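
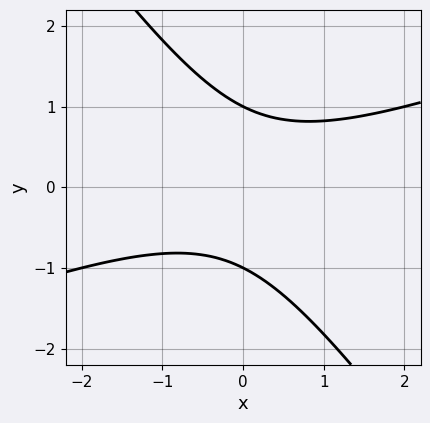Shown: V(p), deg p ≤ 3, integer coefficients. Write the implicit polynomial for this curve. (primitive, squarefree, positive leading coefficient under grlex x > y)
x^2 - 2*x*y - 2*y^2 + 2

1. Degree: the shape is more complex than any degree-1 curve, so deg p = 2.
2. From the axis intercepts and sections: it misses every integer gridline on the x-axis; the y-axis gridline crossings are at y ∈ {-1, 1}.
3. These observations pin down the coefficients.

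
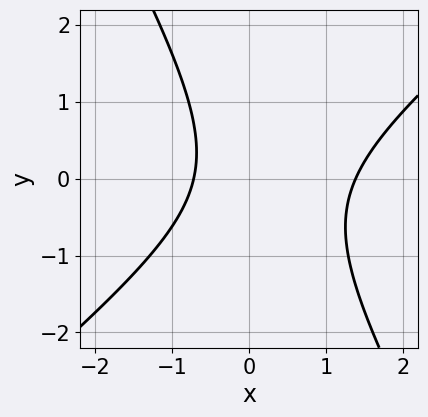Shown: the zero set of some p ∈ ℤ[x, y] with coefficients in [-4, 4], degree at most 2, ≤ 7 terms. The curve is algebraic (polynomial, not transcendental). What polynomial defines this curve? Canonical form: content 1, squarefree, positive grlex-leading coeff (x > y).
3*x^2 - 2*x*y - 2*y^2 - 2*x - 3

(a) deg p = 2. A generic line meets the curve in up to 2 points.
(b) From the visible intercepts: it misses every integer gridline on the y-axis.
(c) Matching integer coefficients to the picture gives p.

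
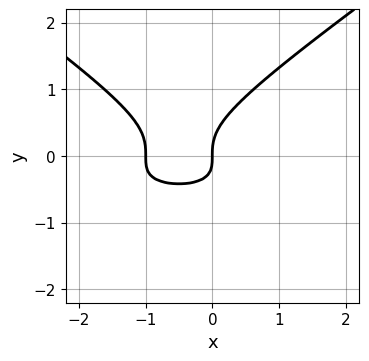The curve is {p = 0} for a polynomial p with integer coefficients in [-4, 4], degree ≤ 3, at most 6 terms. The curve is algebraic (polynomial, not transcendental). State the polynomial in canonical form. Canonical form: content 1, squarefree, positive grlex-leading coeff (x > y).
The degree is 3 — no degree-2 curve has this shape.
Checking where it meets the axes: it crosses the y-axis at the gridline y = 0; among the integer gridlines, it crosses the x-axis at x ∈ {-1, 0}.
The integer polynomial consistent with all of this is the stated p.

x^2*y - 2*y^3 + x^2 + x*y + x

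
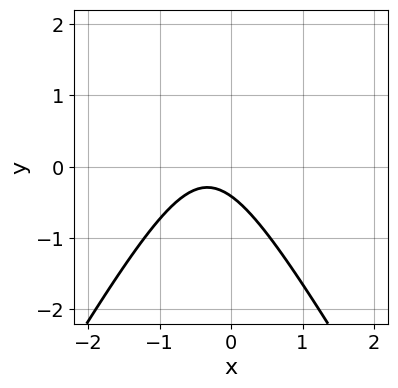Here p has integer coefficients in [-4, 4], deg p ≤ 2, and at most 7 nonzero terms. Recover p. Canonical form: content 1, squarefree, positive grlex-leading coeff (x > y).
3*x^2 - y^2 + 2*x + 2*y + 1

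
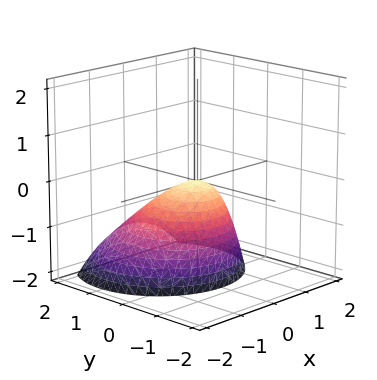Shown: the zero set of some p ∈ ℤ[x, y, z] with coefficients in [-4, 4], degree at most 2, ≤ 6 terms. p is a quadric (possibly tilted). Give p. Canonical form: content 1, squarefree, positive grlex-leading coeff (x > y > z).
1. Degree: no degree-1 surface has this shape, so deg p = 2.
2. Observable constraints: one y-axis crossing is at y = 0; one z-axis crossing is at z = 0; it crosses the x-axis at the gridline x = 0.
3. Fitting integer coefficients to these (and the overall shape) gives p.

x^2 + y^2 + y*z + z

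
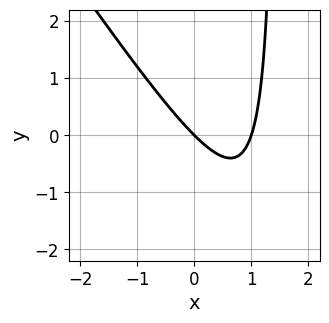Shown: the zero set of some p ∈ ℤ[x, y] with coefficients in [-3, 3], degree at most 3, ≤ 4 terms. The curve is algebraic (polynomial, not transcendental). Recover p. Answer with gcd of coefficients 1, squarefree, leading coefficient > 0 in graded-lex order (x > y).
First, degree: no degree-1 curve has this shape, so deg p = 2.
Then, reading off the gridlines: one y-axis crossing is at y = 0; the x-axis gridline crossings are at x ∈ {0, 1}.
Finally, assembling these constraints gives the stated polynomial.

3*x^2 + 2*x*y - 3*x - 3*y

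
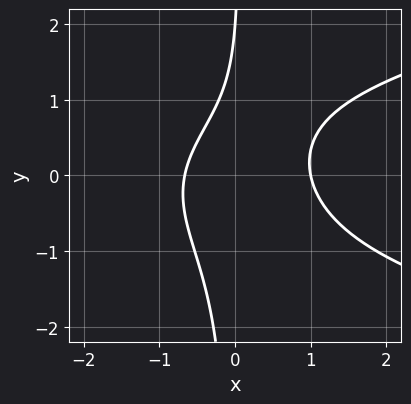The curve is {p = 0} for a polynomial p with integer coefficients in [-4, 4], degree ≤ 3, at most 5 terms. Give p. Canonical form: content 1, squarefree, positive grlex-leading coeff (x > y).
3*x*y^2 - 3*x^2 + x - y + 2

First, degree: no degree-2 curve has this shape, so deg p = 3.
Next, reading off the gridlines: it meets the y-axis at y = 2 (among the integer gridlines); one x-axis crossing is at x = 1.
Finally, putting this together gives p.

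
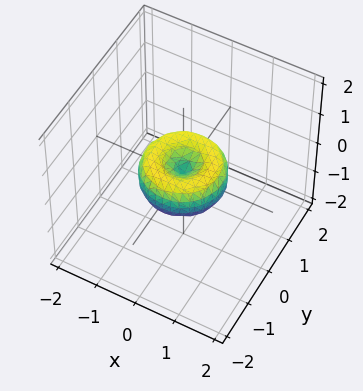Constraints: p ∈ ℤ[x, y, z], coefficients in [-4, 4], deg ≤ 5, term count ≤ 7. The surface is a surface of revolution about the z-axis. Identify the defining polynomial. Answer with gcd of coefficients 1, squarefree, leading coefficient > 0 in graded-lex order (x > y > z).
First, degree: a generic line meets the surface in up to 4 points, so deg p = 4.
Then, symmetry: every cross-section ⟂ z is a circle, so x, y appear only via x² + y².
Next, checking where it meets the axes: a circular section at z = 0 has radius exactly 1; the x-axis gridline crossings are at x ∈ {-1, 0, 1}; among the integer gridlines, it crosses the y-axis at y ∈ {-1, 0, 1}; it crosses the z-axis at the gridline z = 0.
Finally, assembling these constraints gives the stated polynomial.

x^4 + 2*x^2*y^2 + y^4 - x^2 - y^2 + z^2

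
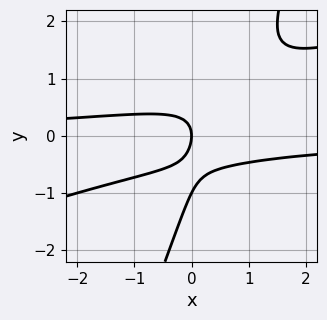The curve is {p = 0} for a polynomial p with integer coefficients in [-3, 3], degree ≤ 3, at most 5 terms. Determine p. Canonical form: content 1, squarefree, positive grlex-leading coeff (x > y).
x^2*y - 3*x*y^2 + y^3 + y^2 + x

(a) The degree is 3 — no degree-2 curve has this shape.
(b) From the axis intercepts and sections: it crosses the x-axis at the gridline x = 0; among the integer gridlines, it crosses the y-axis at y ∈ {-1, 0}.
(c) Fitting integer coefficients to these (and the overall shape) gives p.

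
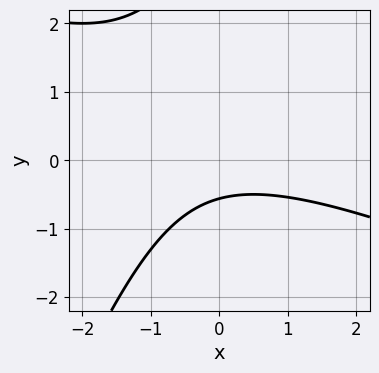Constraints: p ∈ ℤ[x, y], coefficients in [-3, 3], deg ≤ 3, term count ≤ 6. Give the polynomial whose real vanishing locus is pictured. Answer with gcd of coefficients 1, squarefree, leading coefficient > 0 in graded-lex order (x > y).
x^2 + 2*x*y - y^2 + 3*y + 2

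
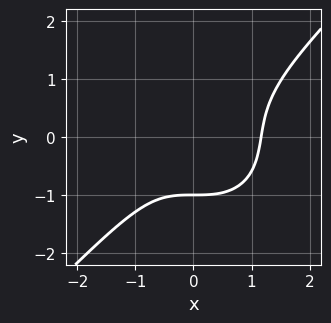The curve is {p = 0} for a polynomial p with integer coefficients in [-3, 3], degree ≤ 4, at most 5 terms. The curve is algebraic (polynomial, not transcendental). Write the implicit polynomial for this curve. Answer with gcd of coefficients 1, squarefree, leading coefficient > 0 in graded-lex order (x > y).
First, degree: a generic line meets the curve in up to 3 points, so deg p = 3.
Next, checking where it meets the axes: it meets the y-axis at y = -1 (among the integer gridlines).
Finally, these observations pin down the coefficients.

2*x^3 - 2*y^3 - x*y - x - 2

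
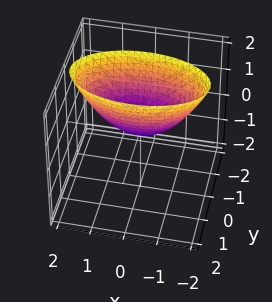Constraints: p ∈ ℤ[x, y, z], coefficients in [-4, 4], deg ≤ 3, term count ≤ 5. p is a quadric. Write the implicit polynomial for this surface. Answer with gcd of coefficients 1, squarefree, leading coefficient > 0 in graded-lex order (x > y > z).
(a) Degree: a paraboloid; a quadric, so deg p = 2.
(b) Symmetries: mirror symmetry y ↦ −y ⇒ only even powers of y; the x ↦ −x reflection is a symmetry, so x appears only in even powers.
(c) Reading off the gridlines: one z-axis crossing is at z = 0; it crosses the x-axis at the gridline x = 0; it crosses the y-axis at the gridline y = 0.
(d) The integer polynomial consistent with all of this is the stated p.

x^2 + 3*y^2 - 2*z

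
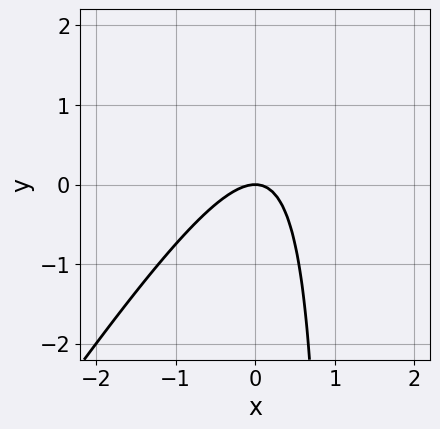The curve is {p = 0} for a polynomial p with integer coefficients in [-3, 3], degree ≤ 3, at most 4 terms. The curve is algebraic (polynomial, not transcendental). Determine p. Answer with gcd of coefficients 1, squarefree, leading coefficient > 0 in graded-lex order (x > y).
3*x^2 - 2*x*y + 2*y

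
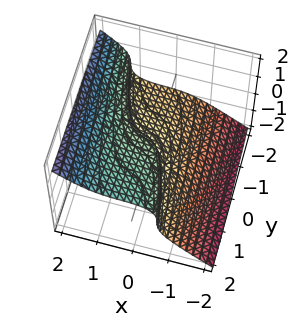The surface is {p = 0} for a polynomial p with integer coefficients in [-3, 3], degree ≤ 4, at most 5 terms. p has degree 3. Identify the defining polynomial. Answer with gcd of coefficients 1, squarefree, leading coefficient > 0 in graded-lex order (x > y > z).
2*x^3 - 3*z^3 - 2*x^2 + x + y

(a) Degree: the shape is more complex than any degree-2 surface, so deg p = 3.
(b) Reading off the gridlines: it meets the y-axis at y = 0 (among the integer gridlines); one z-axis crossing is at z = 0; it meets the x-axis at x = 0 (among the integer gridlines).
(c) These observations pin down the coefficients.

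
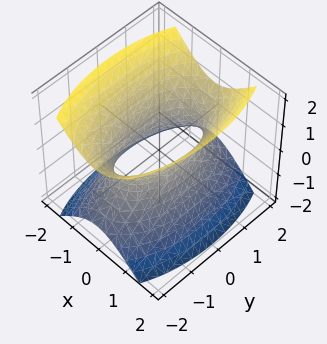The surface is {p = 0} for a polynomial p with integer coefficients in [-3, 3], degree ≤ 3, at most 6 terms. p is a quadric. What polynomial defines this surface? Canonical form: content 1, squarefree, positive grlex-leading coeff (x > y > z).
3*x^2 + y^2 - 2*z^2 - 2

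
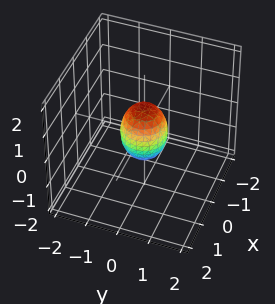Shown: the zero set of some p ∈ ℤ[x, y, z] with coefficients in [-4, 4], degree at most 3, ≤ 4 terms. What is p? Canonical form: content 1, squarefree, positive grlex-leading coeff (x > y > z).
2*x^2 + 2*y^2 + z^2 - 1

(a) deg p = 2. Bounded and convex; a quadric.
(b) By symmetry, every cross-section ⟂ z is a circle, so x, y appear only via x² + y²; the z ↦ −z reflection is a symmetry, so z appears only in even powers.
(c) Checking where it meets the axes: among the integer gridlines, it crosses the z-axis at z ∈ {-1, 1}; a circular section at z = 0 has radius between 0 and 1.
(d) The integer polynomial consistent with all of this is the stated p.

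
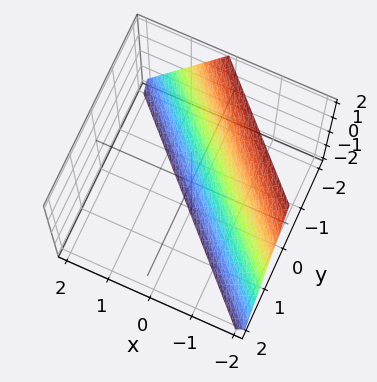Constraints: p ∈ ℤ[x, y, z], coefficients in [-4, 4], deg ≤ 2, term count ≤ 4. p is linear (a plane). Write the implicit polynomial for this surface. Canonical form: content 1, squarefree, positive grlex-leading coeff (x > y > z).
1. Degree: the surface is flat (a plane), so deg p = 1.
2. From the axis intercepts and sections: it crosses the z-axis at the gridline z = -2; it crosses the y-axis at the gridline y = -1; it meets the x-axis at x = -1 (among the integer gridlines).
3. Matching integer coefficients to the picture gives p.

2*x + 2*y + z + 2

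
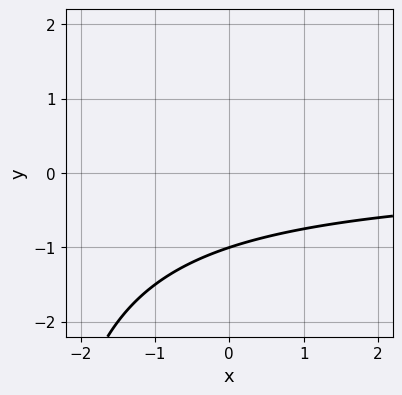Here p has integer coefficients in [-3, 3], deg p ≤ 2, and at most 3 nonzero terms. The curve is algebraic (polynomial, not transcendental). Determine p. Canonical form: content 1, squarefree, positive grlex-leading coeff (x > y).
First, deg p = 2. A generic line meets the curve in up to 2 points.
Then, from the axis intercepts and sections: no x-intercept at any integer in the box; one y-axis crossing is at y = -1.
Finally, assembling these constraints gives the stated polynomial.

x*y + 3*y + 3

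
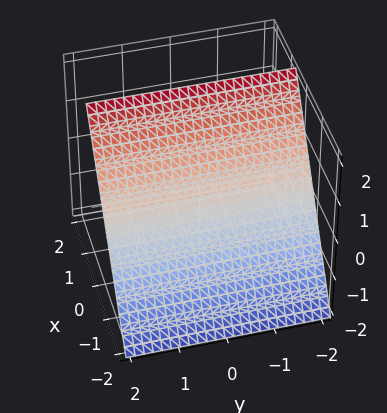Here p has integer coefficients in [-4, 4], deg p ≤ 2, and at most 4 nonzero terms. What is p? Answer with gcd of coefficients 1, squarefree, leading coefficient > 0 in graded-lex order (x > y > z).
3*x - 2*z + 2

First, degree: the surface is flat (a plane), so deg p = 1.
Then, checking where it meets the axes: it misses every integer gridline on the y-axis; it meets the z-axis at z = 1 (among the integer gridlines).
Finally, putting this together gives p.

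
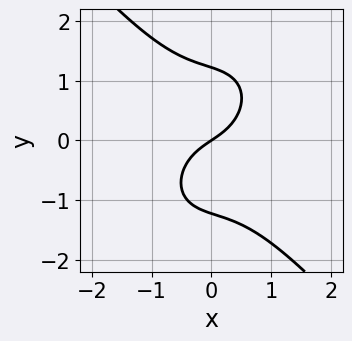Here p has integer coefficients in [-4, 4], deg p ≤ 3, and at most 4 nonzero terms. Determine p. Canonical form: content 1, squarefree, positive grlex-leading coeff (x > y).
(a) The degree is 3 — no degree-2 curve has this shape.
(b) From the visible intercepts: it crosses the y-axis at the gridline y = 0; it meets the x-axis at x = 0 (among the integer gridlines).
(c) The integer polynomial consistent with all of this is the stated p.

3*x^3 + 2*y^3 + 2*x - 3*y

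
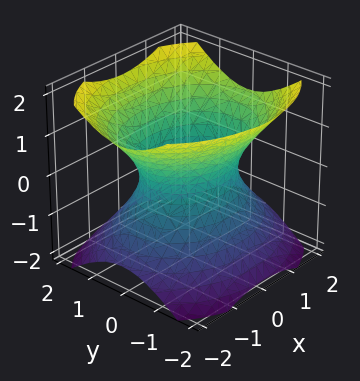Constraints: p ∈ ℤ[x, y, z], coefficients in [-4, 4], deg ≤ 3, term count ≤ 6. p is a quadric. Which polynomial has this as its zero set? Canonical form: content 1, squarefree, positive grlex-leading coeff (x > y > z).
(a) deg p = 2. An hourglass — one-sheet hyperboloid; a quadric.
(b) Symmetries: mirror symmetry x ↦ −x ⇒ only even powers of x; it's symmetric under z → −z, forcing even powers of z; it's symmetric under y → −y, forcing even powers of y.
(c) From the axis intercepts and sections: it misses every integer gridline on the z-axis; the y-axis gridline crossings are at y ∈ {-1, 1}.
(d) Together with the visible shape, these determine p as stated.

2*x^2 + 3*y^2 - 3*z^2 - 3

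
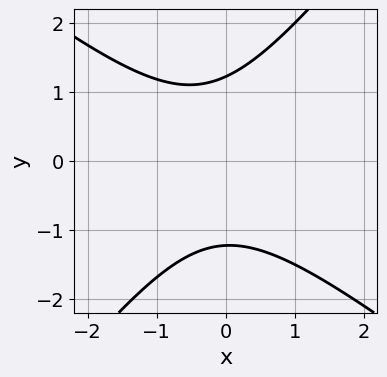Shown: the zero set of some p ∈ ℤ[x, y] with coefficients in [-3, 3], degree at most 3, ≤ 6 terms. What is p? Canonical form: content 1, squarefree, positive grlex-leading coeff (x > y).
deg p = 2.
Against the integer gridlines: the curve avoids every integer x-axis point in the box.
These observations pin down the coefficients.

2*x^2 + x*y - 2*y^2 + x + 3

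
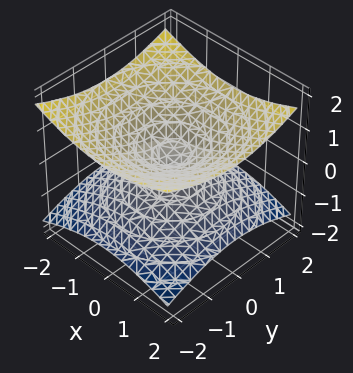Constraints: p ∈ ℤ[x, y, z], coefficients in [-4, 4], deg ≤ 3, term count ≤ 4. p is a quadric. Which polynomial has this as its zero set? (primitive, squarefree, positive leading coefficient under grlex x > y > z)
x^2 + y^2 - 3*z^2

First, deg p = 2.
Then, symmetries: mirror symmetry z ↦ −z ⇒ only even powers of z; rotational symmetry about the z-axis ⇒ p depends on x, y only through x² + y².
Next, observable constraints: one z-axis crossing is at z = 0; it crosses the y-axis at the gridline y = 0; it crosses the x-axis at the gridline x = 0.
Finally, fitting integer coefficients to these (and the overall shape) gives p.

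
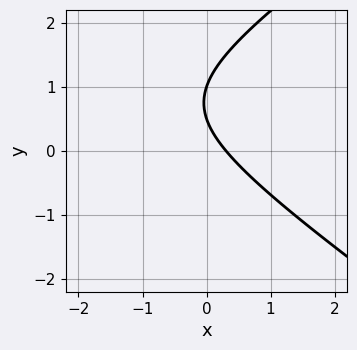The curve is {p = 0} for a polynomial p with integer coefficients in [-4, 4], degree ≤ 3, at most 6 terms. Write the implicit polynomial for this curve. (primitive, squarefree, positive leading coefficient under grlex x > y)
x^2 - 2*y^2 + 3*x + 3*y - 1

First, degree: the shape is more complex than any degree-1 curve, so deg p = 2.
Next, against the integer gridlines: it crosses the y-axis at the gridline y = 1.
Finally, these observations pin down the coefficients.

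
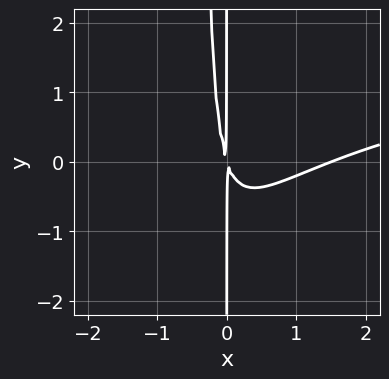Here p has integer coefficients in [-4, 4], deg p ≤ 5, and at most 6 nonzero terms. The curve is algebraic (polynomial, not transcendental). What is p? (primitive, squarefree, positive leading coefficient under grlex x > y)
x^3*y - 2*x^3 + 3*x^2*y + 3*x^2 + x*y

(a) Degree: no degree-3 curve has this shape, so deg p = 4.
(b) From the axis intercepts and sections: every point of the y-axis in the box is on the curve.
(c) Matching integer coefficients to the picture gives p.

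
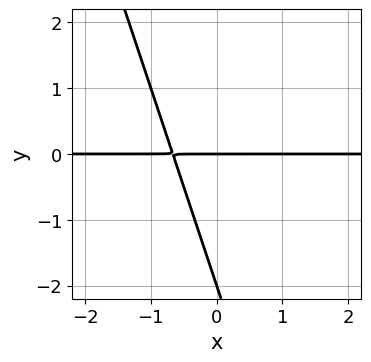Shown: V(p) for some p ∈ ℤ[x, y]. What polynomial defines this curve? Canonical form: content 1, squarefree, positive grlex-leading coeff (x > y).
3*x*y + y^2 + 2*y

First, deg p = 2. A generic line meets the curve in up to 2 points.
Then, checking where it meets the axes: the visible x-axis segment lies entirely on the curve; the y-axis gridline crossings are at y ∈ {-2, 0}.
Finally, solving for integer coefficients yields p as stated.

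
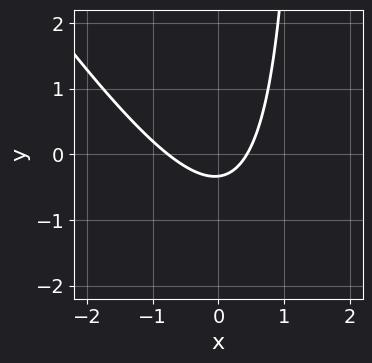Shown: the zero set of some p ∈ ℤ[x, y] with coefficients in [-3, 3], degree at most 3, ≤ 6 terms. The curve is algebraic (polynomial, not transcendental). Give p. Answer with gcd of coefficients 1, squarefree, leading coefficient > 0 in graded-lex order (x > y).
Degree: a generic line meets the curve in up to 2 points, so deg p = 2.
Solving for integer coefficients yields p as stated.

3*x^2 + 2*x*y + x - 3*y - 1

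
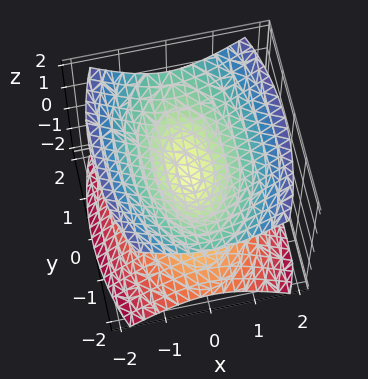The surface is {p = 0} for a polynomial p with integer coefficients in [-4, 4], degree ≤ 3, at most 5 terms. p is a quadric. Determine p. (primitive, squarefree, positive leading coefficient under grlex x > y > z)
3*x^2 + y^2 - 3*z^2

1. I count 2 distinct pieces. They look like related sheets of one shape, so recover p as a whole.
2. deg p = 2. A double cone through the origin; a quadric.
3. Symmetries: it's symmetric under z → −z, forcing even powers of z; the y ↦ −y reflection is a symmetry, so y appears only in even powers; the x ↦ −x reflection is a symmetry, so x appears only in even powers.
4. From the axis intercepts and sections: it crosses the z-axis at the gridline z = 0; it meets the y-axis at y = 0 (among the integer gridlines); it crosses the x-axis at the gridline x = 0.
5. These observations pin down the coefficients.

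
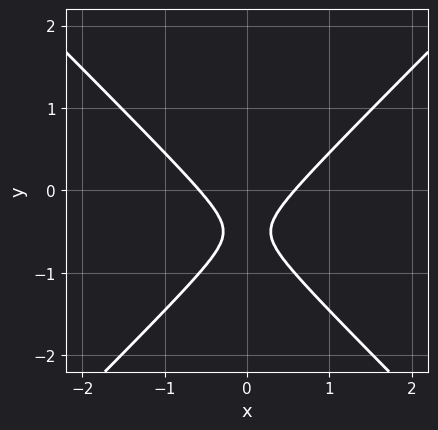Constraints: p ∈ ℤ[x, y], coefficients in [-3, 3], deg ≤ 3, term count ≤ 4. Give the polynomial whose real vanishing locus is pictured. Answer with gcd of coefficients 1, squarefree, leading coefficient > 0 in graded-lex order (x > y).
3*x^2 - 3*y^2 - 3*y - 1

(a) The degree is 2 — the shape is more complex than any degree-1 curve.
(b) Symmetries: mirror symmetry x ↦ −x ⇒ only even powers of x.
(c) Against the integer gridlines: the curve avoids every integer y-axis point in the box.
(d) These observations pin down the coefficients.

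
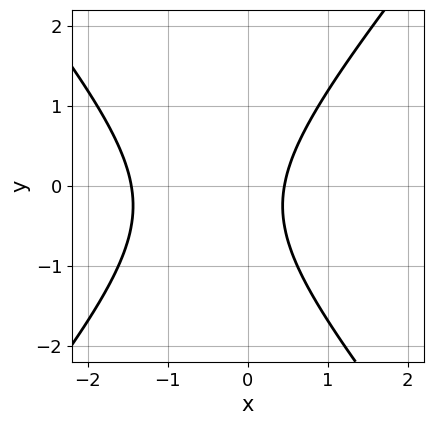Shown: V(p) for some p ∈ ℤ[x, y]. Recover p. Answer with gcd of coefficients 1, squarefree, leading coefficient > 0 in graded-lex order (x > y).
First, degree: a generic line meets the curve in up to 2 points, so deg p = 2.
Next, from the visible intercepts: it misses every integer gridline on the y-axis.
Finally, matching integer coefficients to the picture gives p.

3*x^2 - 2*y^2 + 3*x - y - 2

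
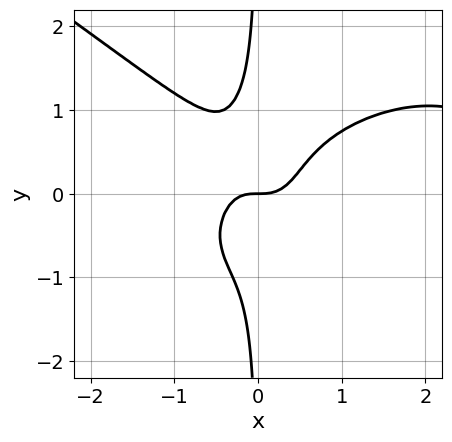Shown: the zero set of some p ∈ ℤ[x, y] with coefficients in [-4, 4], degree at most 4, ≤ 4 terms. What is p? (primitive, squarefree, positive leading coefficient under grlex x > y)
x^4 + 3*x*y^3 - 3*x^3 + y

1. The degree is 4 — a generic line meets the curve in up to 4 points.
2. From the visible intercepts: it meets the y-axis at y = 0 (among the integer gridlines); it crosses the x-axis at the gridline x = 0.
3. These observations pin down the coefficients.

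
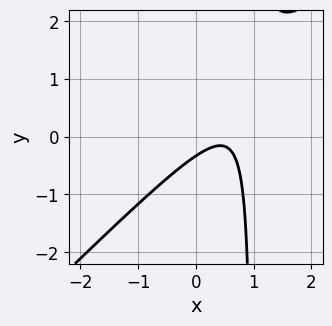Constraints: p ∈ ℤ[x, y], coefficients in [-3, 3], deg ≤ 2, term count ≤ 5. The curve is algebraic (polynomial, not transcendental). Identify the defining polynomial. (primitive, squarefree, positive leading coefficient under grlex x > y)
1. deg p = 2. A generic line meets the curve in up to 2 points.
2. Reading off the gridlines: no x-intercept at any integer in the box.
3. Solving for integer coefficients yields p as stated.

3*x^2 - 3*x*y - 3*x + 3*y + 1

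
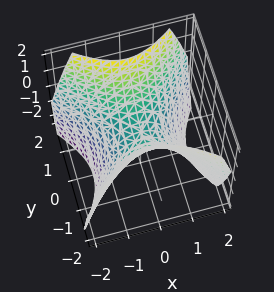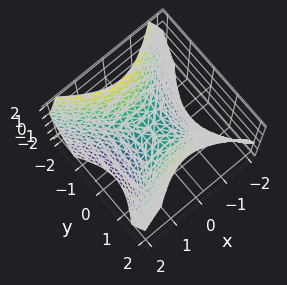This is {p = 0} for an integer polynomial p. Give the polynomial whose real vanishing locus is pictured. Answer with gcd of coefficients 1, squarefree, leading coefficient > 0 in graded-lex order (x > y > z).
First, degree: a saddle surface; a quadric, so deg p = 2.
Next, symmetries: it's symmetric under y → −y, forcing even powers of y; the x ↦ −x reflection is a symmetry, so x appears only in even powers.
Next, reading off the gridlines: one x-axis crossing is at x = 0; it crosses the z-axis at the gridline z = 0; it crosses the y-axis at the gridline y = 0.
Finally, fitting integer coefficients to these (and the overall shape) gives p.

x^2 - y^2 + z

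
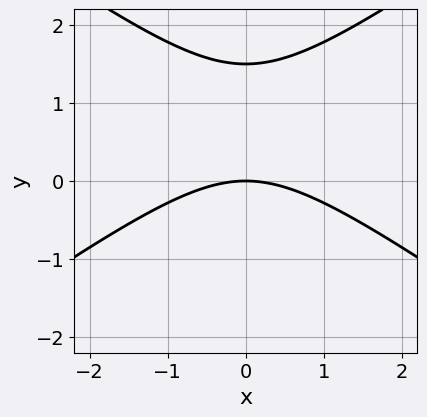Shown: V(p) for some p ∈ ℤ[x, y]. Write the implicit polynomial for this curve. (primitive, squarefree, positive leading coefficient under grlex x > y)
(a) The degree is 2 — a generic line meets the curve in up to 2 points.
(b) Symmetries: the x ↦ −x reflection is a symmetry, so x appears only in even powers.
(c) Reading off the gridlines: it meets the y-axis at y = 0 (among the integer gridlines); one x-axis crossing is at x = 0.
(d) Matching integer coefficients to the picture gives p.

x^2 - 2*y^2 + 3*y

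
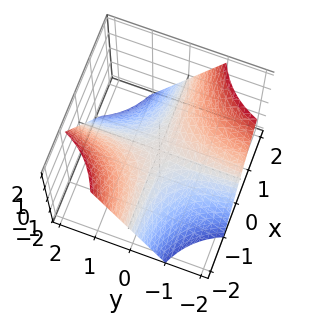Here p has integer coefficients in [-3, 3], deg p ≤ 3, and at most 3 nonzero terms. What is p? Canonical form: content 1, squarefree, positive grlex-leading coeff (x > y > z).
(a) Degree: a hyperbolic paraboloid; a quadric, so deg p = 2.
(b) Against the integer gridlines: it crosses the z-axis at the gridline z = 0; the visible y-axis segment lies entirely on the surface.
(c) Solving for integer coefficients yields p as stated. Check: (-1, 0, 0) on the x-axis lies on the surface, and p(-1, 0, 0) = 0. ✓

x*y + z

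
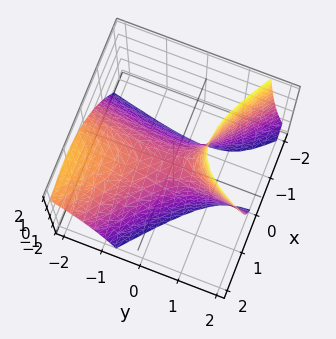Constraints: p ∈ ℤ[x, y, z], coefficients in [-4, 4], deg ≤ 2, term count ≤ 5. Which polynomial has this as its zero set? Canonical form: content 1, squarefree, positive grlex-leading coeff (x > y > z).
First, the degree is 2 — no degree-1 surface has this shape.
Next, from the visible intercepts: it meets the x-axis at x = 0 (among the integer gridlines); it crosses the z-axis at the gridline z = 0.
Finally, fitting integer coefficients to these (and the overall shape) gives p.

3*x^2 + 3*x*y - y^2 - 2*y*z + 2*z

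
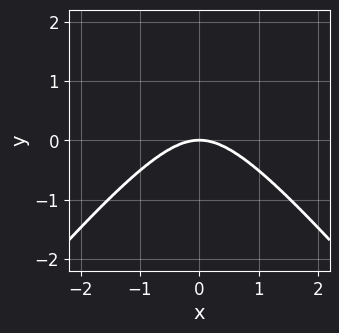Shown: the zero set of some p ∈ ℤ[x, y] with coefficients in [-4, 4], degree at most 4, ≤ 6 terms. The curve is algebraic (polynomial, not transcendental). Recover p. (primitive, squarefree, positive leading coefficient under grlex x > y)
2*x^4 - y^4 + 3*x^2*y + 3*y^3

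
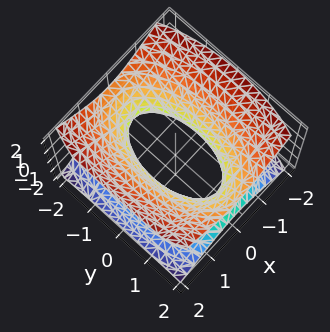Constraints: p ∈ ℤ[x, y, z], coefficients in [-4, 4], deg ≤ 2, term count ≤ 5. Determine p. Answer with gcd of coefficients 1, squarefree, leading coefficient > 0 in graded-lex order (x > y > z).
3*x^2 + y^2 - 3*z^2 - 2

(a) Degree: an hourglass — one-sheet hyperboloid; a quadric, so deg p = 2.
(b) Symmetries: the y ↦ −y reflection is a symmetry, so y appears only in even powers; mirror symmetry z ↦ −z ⇒ only even powers of z; mirror symmetry x ↦ −x ⇒ only even powers of x.
(c) Checking where it meets the axes: it misses every integer gridline on the z-axis.
(d) The integer polynomial consistent with all of this is the stated p.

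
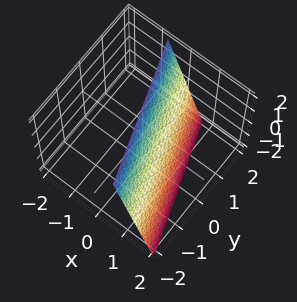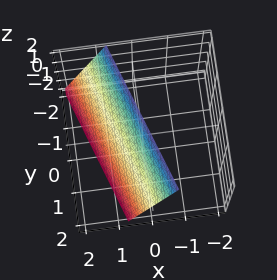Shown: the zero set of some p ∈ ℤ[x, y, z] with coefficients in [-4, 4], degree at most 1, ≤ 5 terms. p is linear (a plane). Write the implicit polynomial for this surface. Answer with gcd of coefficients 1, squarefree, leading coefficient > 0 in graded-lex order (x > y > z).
deg p = 1. The surface is flat (a plane).
From the visible intercepts: one z-axis crossing is at z = 2; it meets the y-axis at y = 2 (among the integer gridlines).
These observations pin down the coefficients.

3*x + y + z - 2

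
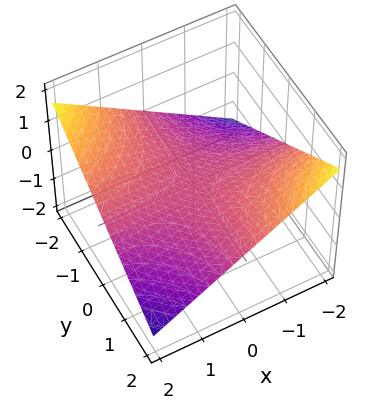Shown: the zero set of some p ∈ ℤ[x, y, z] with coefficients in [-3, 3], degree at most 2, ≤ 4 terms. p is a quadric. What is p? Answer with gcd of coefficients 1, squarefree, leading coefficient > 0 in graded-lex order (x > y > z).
x*y + 3*z

1. The degree is 2 — a hyperbolic paraboloid; a quadric.
2. Against the integer gridlines: the visible y-axis segment lies entirely on the surface; one z-axis crossing is at z = 0.
3. Putting this together gives p. Check: (2, 0, 0) on the x-axis lies on the surface, and p(2, 0, 0) = 0. ✓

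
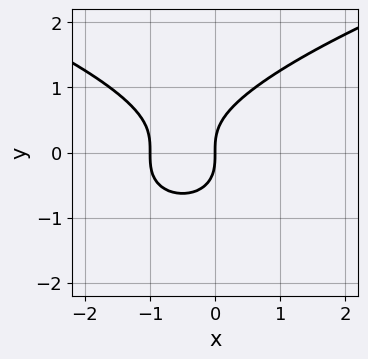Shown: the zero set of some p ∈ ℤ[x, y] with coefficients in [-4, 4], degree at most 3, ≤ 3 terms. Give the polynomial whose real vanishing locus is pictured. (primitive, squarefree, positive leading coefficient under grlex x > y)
Degree: the shape is more complex than any degree-2 curve, so deg p = 3.
Reading off the gridlines: it meets the y-axis at y = 0 (among the integer gridlines); among the integer gridlines, it crosses the x-axis at x ∈ {-1, 0}.
These observations pin down the coefficients.

y^3 - x^2 - x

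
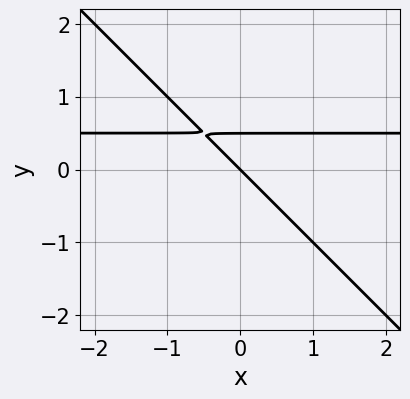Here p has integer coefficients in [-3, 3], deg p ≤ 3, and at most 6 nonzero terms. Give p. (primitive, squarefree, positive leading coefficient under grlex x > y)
1. Degree: the shape is more complex than any degree-1 curve, so deg p = 2.
2. Checking where it meets the axes: it crosses the x-axis at the gridline x = 0; it crosses the y-axis at the gridline y = 0.
3. Fitting integer coefficients to these (and the overall shape) gives p.

2*x*y + 2*y^2 - x - y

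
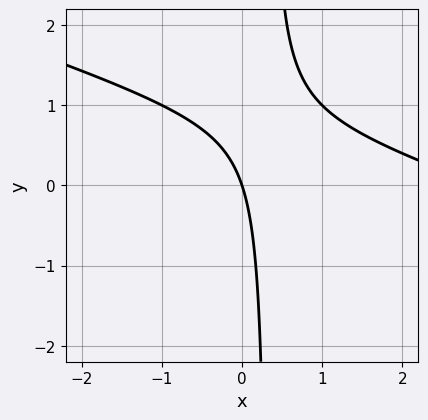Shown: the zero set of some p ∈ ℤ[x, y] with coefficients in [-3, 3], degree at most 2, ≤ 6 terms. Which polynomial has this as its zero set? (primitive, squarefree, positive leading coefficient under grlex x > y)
First, deg p = 2.
Next, from the axis intercepts and sections: it crosses the x-axis at the gridline x = 0; one y-axis crossing is at y = 0.
Finally, assembling these constraints gives the stated polynomial.

x^2 + 3*x*y - 3*x - y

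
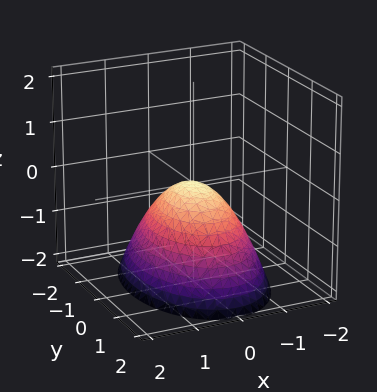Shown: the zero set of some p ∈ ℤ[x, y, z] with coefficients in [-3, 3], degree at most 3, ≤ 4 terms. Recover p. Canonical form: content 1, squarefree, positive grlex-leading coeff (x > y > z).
2*x^2 + y^2 + 2*z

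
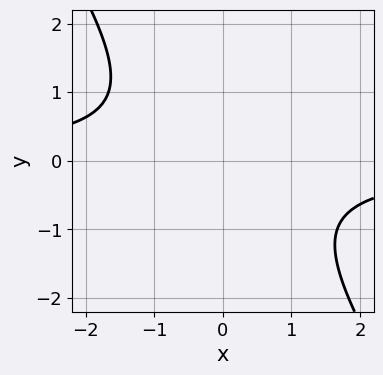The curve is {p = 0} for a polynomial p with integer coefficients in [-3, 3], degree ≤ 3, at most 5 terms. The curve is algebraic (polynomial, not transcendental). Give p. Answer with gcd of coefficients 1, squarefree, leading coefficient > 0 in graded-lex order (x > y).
3*x*y + 2*y^2 + 3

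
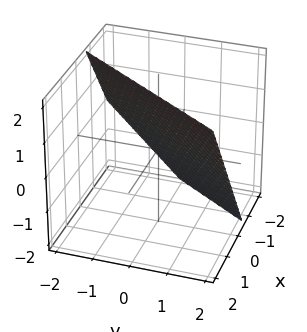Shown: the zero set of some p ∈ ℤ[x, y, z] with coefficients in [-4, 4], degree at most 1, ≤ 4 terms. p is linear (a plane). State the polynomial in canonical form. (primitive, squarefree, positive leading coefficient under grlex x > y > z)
3*x - 2*y - 2*z + 2

The degree is 1 — the surface is flat (a plane).
Checking where it meets the axes: it crosses the y-axis at the gridline y = 1; it meets the z-axis at z = 1 (among the integer gridlines).
The integer polynomial consistent with all of this is the stated p.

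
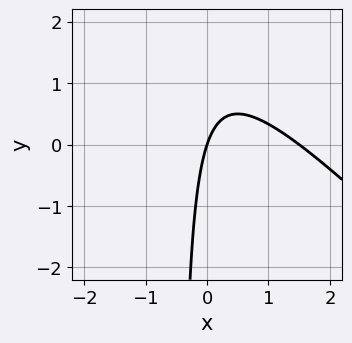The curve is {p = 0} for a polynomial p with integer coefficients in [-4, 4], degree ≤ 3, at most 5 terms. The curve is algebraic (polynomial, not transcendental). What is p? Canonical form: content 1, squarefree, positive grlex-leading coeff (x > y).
2*x^2 + 2*x*y - 3*x + y

The degree is 2 — no degree-1 curve has this shape.
Observable constraints: it meets the y-axis at y = 0 (among the integer gridlines); one x-axis crossing is at x = 0.
The integer polynomial consistent with all of this is the stated p.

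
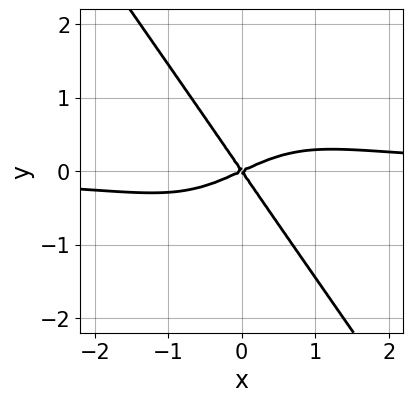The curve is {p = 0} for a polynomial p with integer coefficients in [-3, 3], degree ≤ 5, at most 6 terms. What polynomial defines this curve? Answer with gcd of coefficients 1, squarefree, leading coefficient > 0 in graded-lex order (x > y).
3*x^3*y + y^4 - 2*x^2 + 3*x*y + 3*y^2

First, the degree is 4 — no degree-3 curve has this shape.
Next, reading off the gridlines: one x-axis crossing is at x = 0; one y-axis crossing is at y = 0.
Finally, assembling these constraints gives the stated polynomial.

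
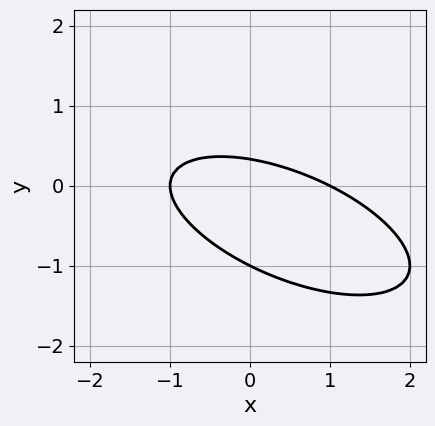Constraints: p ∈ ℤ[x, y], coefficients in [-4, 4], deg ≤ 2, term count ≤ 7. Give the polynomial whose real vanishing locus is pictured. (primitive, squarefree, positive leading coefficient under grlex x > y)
deg p = 2. A generic line meets the curve in up to 2 points.
Checking where it meets the axes: one y-axis crossing is at y = -1; among the integer gridlines, it crosses the x-axis at x ∈ {-1, 1}.
Putting this together gives p.

x^2 + 2*x*y + 3*y^2 + 2*y - 1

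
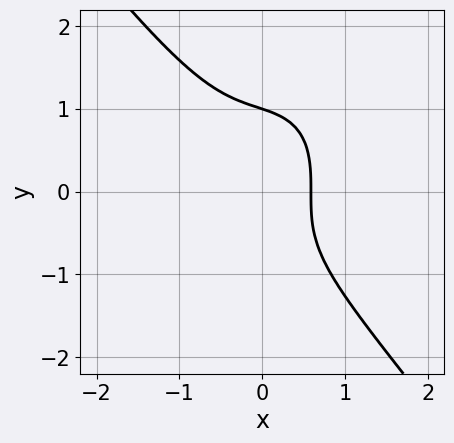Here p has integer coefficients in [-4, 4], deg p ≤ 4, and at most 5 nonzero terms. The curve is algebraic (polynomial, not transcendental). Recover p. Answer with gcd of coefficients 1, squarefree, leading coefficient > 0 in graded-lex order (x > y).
2*x^3 + y^3 + x - 1

1. Degree: no degree-2 curve has this shape, so deg p = 3.
2. Against the integer gridlines: it crosses the y-axis at the gridline y = 1.
3. Putting this together gives p.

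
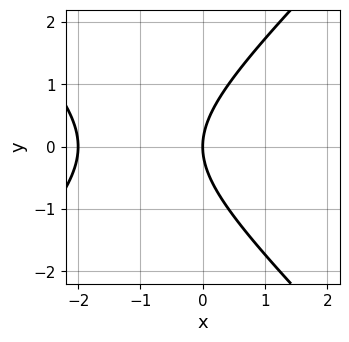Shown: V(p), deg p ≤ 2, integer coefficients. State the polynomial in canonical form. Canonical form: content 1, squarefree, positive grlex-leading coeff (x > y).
x^2 - y^2 + 2*x

1. The degree is 2 — no degree-1 curve has this shape.
2. Symmetries: it's symmetric under y → −y, forcing even powers of y.
3. From the visible intercepts: it crosses the y-axis at the gridline y = 0; the x-axis gridline crossings are at x ∈ {-2, 0}.
4. These observations pin down the coefficients.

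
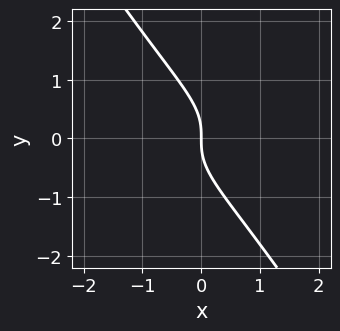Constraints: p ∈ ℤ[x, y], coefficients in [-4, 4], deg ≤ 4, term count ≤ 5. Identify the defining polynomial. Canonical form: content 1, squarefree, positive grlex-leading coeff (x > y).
3*x*y^2 + 2*y^3 + 2*x

1. The degree is 3 — no degree-2 curve has this shape.
2. Against the integer gridlines: it crosses the x-axis at the gridline x = 0; one y-axis crossing is at y = 0.
3. These observations pin down the coefficients.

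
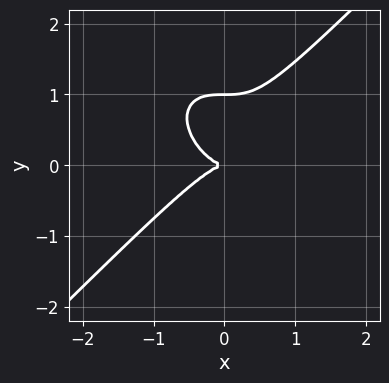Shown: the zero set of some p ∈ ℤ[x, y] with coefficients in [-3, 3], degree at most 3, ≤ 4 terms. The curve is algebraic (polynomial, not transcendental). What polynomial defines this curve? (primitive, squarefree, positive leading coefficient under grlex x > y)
x^3 - y^3 + y^2

(a) Degree: the shape is more complex than any degree-2 curve, so deg p = 3.
(b) Observable constraints: it crosses the x-axis at the gridline x = 0; among the integer gridlines, it crosses the y-axis at y ∈ {0, 1}.
(c) Putting this together gives p.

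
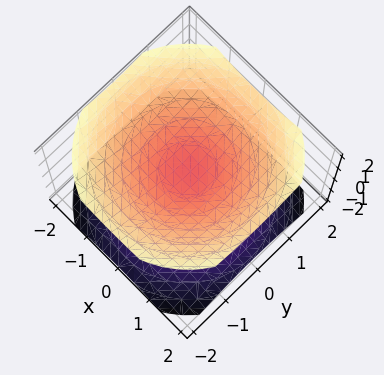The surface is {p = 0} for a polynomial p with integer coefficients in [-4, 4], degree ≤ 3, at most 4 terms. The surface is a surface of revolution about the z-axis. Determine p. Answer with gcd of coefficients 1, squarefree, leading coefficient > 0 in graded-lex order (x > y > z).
2*x^2 + 2*y^2 - 3*z^2 + 1

1. I count 2 distinct pieces. They look like related sheets of one shape, so recover p as a whole.
2. deg p = 2. A generic line meets the surface in up to 2 points.
3. Symmetries: the surface is invariant under rotation about z: p = q(x² + y², z).
4. From the axis intercepts and sections: the surface avoids every integer y-axis point in the box; it misses every integer gridline on the x-axis.
5. Solving for integer coefficients yields p as stated.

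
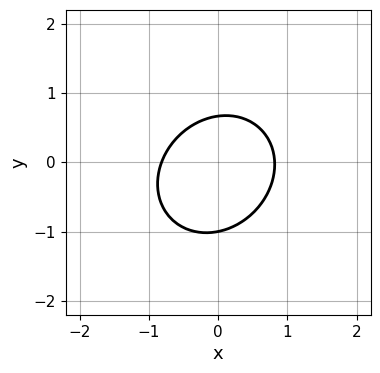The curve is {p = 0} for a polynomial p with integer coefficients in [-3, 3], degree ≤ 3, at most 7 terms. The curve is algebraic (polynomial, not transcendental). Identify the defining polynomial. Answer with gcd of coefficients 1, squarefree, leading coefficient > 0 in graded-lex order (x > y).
(a) The degree is 2 — a generic line meets the curve in up to 2 points.
(b) Reading off the gridlines: one y-axis crossing is at y = -1.
(c) Together with the visible shape, these determine p as stated.

3*x^2 - x*y + 3*y^2 + y - 2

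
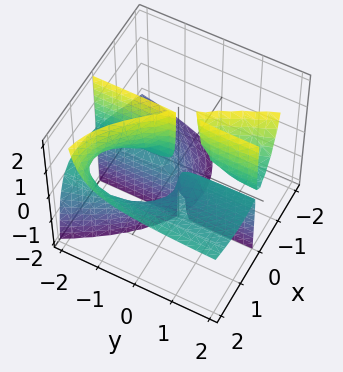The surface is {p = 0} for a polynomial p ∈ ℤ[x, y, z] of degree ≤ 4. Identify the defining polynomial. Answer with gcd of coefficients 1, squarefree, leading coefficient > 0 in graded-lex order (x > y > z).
2*x^3 - 3*x^2*z - 3*x*y*z - 3*x^2

I count 2 distinct pieces. Treating them together as one polynomial.
The degree is 3 — no degree-2 surface has this shape.
Checking where it meets the axes: the visible z-axis segment lies entirely on the surface; the visible y-axis segment lies entirely on the surface.
Matching integer coefficients to the picture gives p.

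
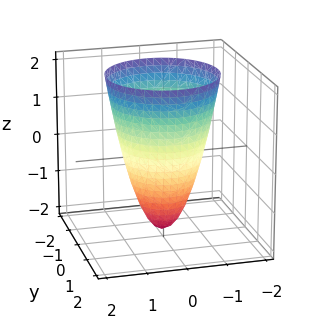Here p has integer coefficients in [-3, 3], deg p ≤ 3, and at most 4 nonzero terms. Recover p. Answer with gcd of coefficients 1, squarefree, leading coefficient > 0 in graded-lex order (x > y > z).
2*x^2 + 2*y^2 - z - 2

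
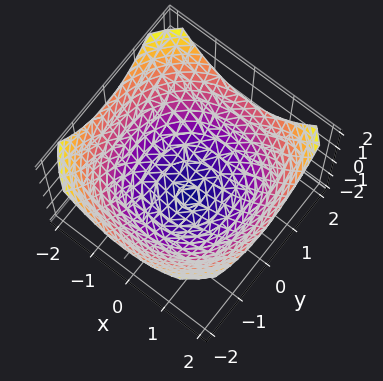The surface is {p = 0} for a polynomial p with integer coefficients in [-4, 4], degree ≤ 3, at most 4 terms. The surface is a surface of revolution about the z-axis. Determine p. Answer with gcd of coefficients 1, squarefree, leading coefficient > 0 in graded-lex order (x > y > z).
x^2 + y^2 - 2*z - 3

First, degree: the shape is more complex than any degree-1 surface, so deg p = 2.
Then, symmetries: rotational symmetry about the z-axis ⇒ p depends on x, y only through x² + y².
Then, from the visible intercepts: a circular section at z = 0 has radius between 1 and 2.
Finally, solving for integer coefficients yields p as stated.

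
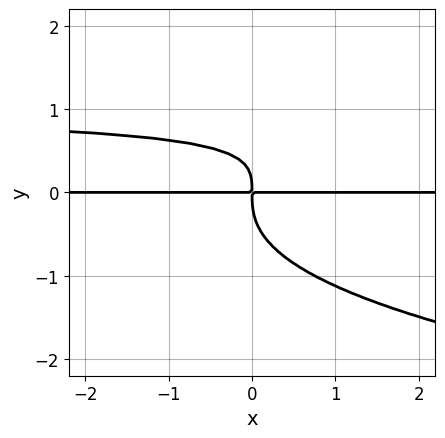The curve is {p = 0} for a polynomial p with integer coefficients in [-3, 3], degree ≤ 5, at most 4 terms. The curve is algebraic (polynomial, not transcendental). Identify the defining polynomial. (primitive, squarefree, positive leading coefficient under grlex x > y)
Degree: no degree-3 curve has this shape, so deg p = 4.
Observable constraints: every point of the x-axis in the box is on the curve.
Solving for integer coefficients yields p as stated.

3*y^4 - 2*x*y^2 + 2*x*y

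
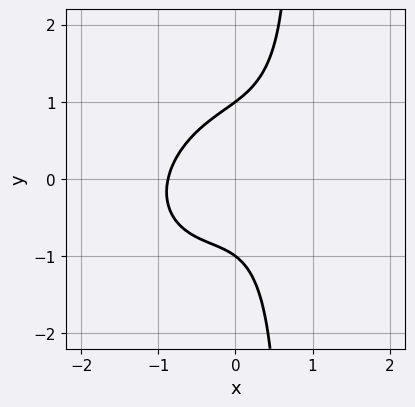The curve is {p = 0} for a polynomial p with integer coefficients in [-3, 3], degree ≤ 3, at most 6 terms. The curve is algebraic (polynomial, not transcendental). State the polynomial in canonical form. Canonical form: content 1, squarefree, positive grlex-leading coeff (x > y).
3*x^3 - 2*x^2*y + 3*x*y^2 - 2*y^2 + 2

First, the degree is 3 — a generic line meets the curve in up to 3 points.
Then, against the integer gridlines: among the integer gridlines, it crosses the y-axis at y ∈ {-1, 1}.
Finally, the integer polynomial consistent with all of this is the stated p.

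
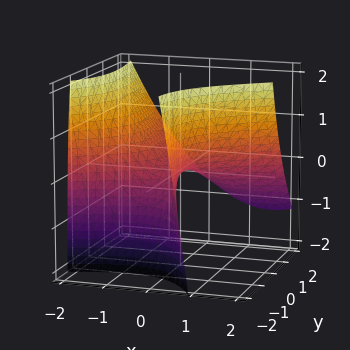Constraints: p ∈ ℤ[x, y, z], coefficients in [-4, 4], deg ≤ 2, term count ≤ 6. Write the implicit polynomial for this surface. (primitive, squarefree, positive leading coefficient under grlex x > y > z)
2*x^2 - 3*x*y - y^2 - 2*y*z - 3*z

First, deg p = 2. The shape is more complex than any degree-1 surface.
Next, from the axis intercepts and sections: it meets the x-axis at x = 0 (among the integer gridlines); it meets the z-axis at z = 0 (among the integer gridlines); it meets the y-axis at y = 0 (among the integer gridlines).
Finally, together with the visible shape, these determine p as stated.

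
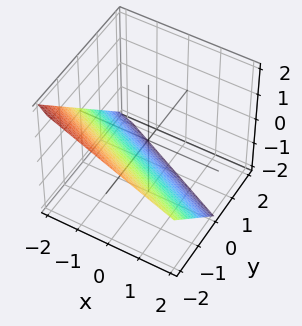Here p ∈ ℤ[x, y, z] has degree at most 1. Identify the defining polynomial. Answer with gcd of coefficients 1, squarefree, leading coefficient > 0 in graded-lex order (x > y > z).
1. deg p = 1.
2. Reading off the gridlines: one x-axis crossing is at x = -2; it meets the y-axis at y = -1 (among the integer gridlines); one z-axis crossing is at z = -1.
3. These observations pin down the coefficients.

x + 2*y + 2*z + 2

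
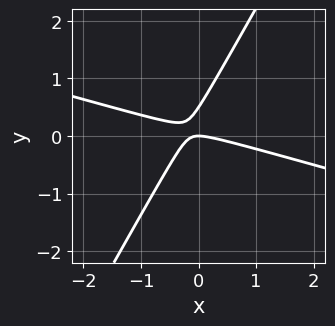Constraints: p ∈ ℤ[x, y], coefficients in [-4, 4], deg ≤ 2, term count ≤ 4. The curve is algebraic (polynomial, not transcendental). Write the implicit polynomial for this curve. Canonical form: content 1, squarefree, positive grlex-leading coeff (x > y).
1. deg p = 2. No degree-1 curve has this shape.
2. Against the integer gridlines: it meets the y-axis at y = 0 (among the integer gridlines); it crosses the x-axis at the gridline x = 0.
3. Fitting integer coefficients to these (and the overall shape) gives p.

x^2 + 3*x*y - 2*y^2 + y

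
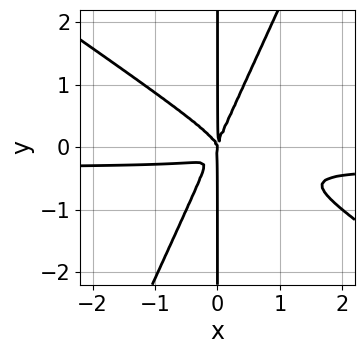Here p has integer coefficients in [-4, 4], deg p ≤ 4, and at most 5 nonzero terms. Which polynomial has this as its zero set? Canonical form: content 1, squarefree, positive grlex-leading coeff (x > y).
First, degree: a generic line meets the curve in up to 4 points, so deg p = 4.
Then, observable constraints: it meets the x-axis at x = 0 (among the integer gridlines); every point of the y-axis in the box is on the curve.
Finally, assembling these constraints gives the stated polynomial.

3*x^3*y + 3*x^2*y^2 - 2*x*y^3 + x^3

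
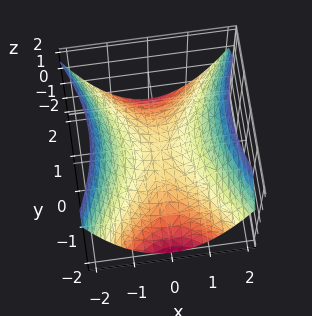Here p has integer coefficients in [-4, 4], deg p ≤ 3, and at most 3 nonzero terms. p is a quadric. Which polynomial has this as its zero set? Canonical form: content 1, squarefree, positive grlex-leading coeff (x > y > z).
Degree: a saddle surface; a quadric, so deg p = 2.
Symmetries: the x ↦ −x reflection is a symmetry, so x appears only in even powers; mirror symmetry y ↦ −y ⇒ only even powers of y.
From the axis intercepts and sections: it crosses the x-axis at the gridline x = 0; it crosses the y-axis at the gridline y = 0.
These observations pin down the coefficients.

2*x^2 - y^2 - 3*z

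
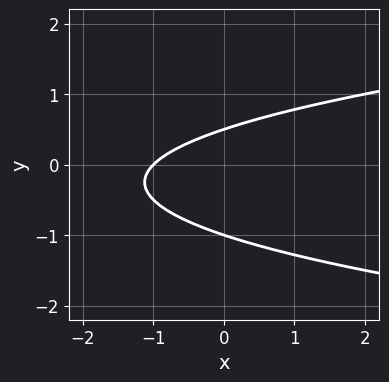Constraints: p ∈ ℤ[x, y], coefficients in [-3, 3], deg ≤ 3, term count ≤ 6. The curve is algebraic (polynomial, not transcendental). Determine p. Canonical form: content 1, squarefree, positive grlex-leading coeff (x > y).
1. Degree: a generic line meets the curve in up to 2 points, so deg p = 2.
2. From the visible intercepts: one y-axis crossing is at y = -1; it meets the x-axis at x = -1 (among the integer gridlines).
3. Matching integer coefficients to the picture gives p.

2*y^2 - x + y - 1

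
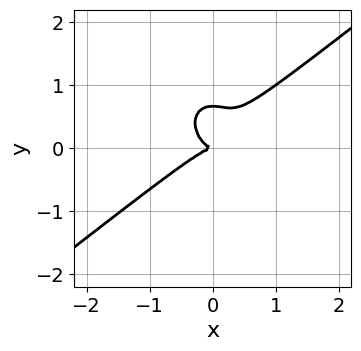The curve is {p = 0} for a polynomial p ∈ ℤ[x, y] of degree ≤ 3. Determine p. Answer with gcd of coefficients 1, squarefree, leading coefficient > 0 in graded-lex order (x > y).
3*x^3 - 2*x^2*y - 3*y^3 + 2*y^2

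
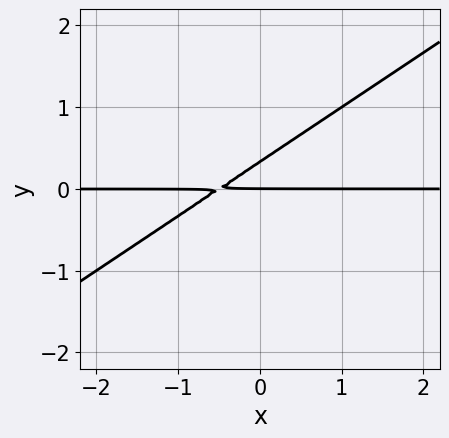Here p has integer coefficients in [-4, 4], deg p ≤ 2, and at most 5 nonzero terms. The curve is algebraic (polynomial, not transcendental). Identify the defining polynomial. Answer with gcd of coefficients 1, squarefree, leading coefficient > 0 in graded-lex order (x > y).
The degree is 2 — the shape is more complex than any degree-1 curve.
Reading off the gridlines: it meets the y-axis at y = 0 (among the integer gridlines); the visible x-axis segment lies entirely on the curve.
Matching integer coefficients to the picture gives p.

2*x*y - 3*y^2 + y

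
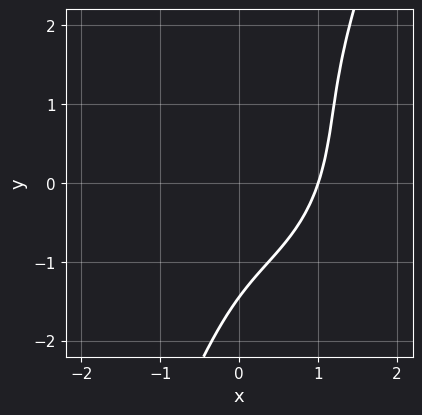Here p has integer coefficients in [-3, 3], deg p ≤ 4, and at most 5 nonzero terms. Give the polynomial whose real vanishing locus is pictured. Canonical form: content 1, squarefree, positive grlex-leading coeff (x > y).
3*x^3 + 2*x*y^2 - y^3 - 3*x*y - 3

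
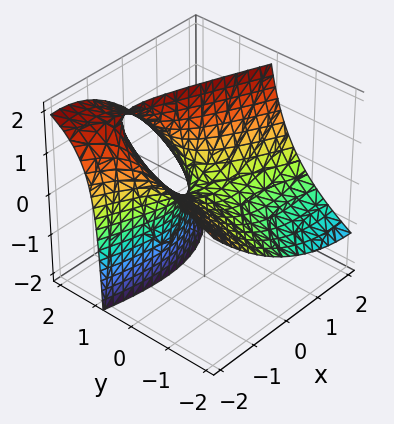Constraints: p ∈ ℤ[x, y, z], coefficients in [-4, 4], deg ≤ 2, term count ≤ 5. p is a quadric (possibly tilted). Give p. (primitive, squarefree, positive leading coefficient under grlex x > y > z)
x^2 + 2*x*y - y^2 + 3*y*z - 2*z

deg p = 2. The shape is more complex than any degree-1 surface.
From the visible intercepts: it meets the z-axis at z = 0 (among the integer gridlines); one y-axis crossing is at y = 0; it meets the x-axis at x = 0 (among the integer gridlines).
Solving for integer coefficients yields p as stated.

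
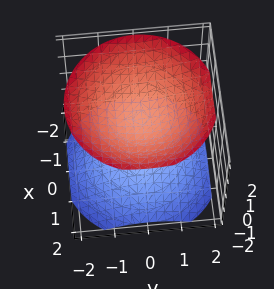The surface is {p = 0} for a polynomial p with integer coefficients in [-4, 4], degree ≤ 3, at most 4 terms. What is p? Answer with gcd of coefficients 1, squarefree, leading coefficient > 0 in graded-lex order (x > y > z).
There are 2 components. They look like related sheets of one shape, so recover p as a whole.
Degree: a generic line meets the surface in up to 2 points, so deg p = 2.
Symmetries: rotational symmetry about the z-axis ⇒ p depends on x, y only through x² + y².
Checking where it meets the axes: it misses every integer gridline on the x-axis; the z-axis gridline crossings are at z ∈ {-1, 1}.
Fitting integer coefficients to these (and the overall shape) gives p.

2*x^2 + 2*y^2 - 3*z^2 + 3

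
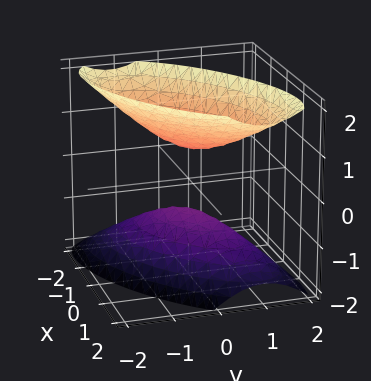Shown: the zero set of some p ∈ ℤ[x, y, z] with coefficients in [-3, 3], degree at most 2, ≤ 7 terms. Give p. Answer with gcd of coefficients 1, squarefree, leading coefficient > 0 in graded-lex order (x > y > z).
2*x^2 - 3*x*y + 3*y^2 - 2*z^2 + 1

1. The picture has 2 separate pieces.
2. Degree: no degree-1 surface has this shape, so deg p = 2.
3. From the visible intercepts: the surface avoids every integer y-axis point in the box; no x-intercept at any integer in the box.
4. Solving for integer coefficients yields p as stated.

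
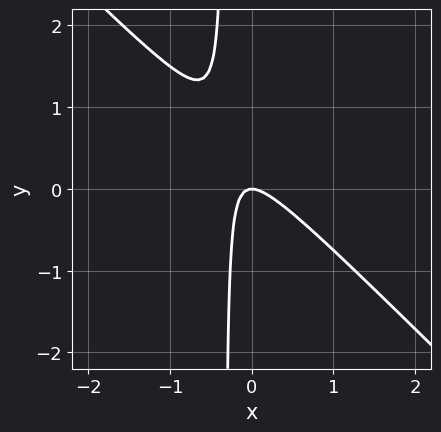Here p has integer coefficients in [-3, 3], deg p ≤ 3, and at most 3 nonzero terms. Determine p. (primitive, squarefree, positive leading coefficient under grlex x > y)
The degree is 2 — a generic line meets the curve in up to 2 points.
Against the integer gridlines: one x-axis crossing is at x = 0; it meets the y-axis at y = 0 (among the integer gridlines).
Matching integer coefficients to the picture gives p.

3*x^2 + 3*x*y + y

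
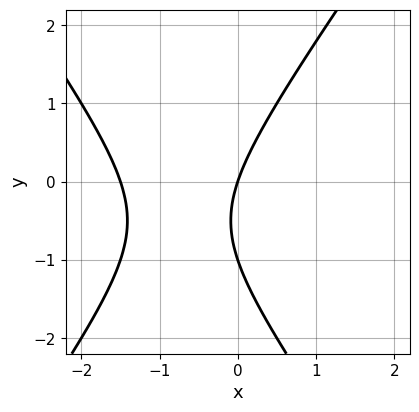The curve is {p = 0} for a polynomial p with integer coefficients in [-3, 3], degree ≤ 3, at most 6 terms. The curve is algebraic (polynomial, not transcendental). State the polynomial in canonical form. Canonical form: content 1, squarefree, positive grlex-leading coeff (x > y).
deg p = 2.
Against the integer gridlines: it crosses the x-axis at the gridline x = 0; the y-axis gridline crossings are at y ∈ {-1, 0}.
Matching integer coefficients to the picture gives p.

2*x^2 - y^2 + 3*x - y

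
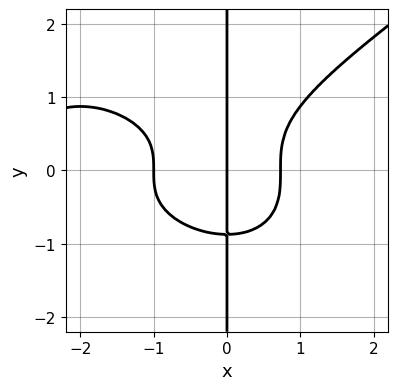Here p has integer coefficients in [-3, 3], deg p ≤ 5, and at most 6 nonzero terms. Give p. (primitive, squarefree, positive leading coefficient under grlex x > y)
1. The degree is 4 — no degree-3 curve has this shape.
2. Against the integer gridlines: among the integer gridlines, it crosses the x-axis at x ∈ {-1, 0}; every point of the y-axis in the box is on the curve.
3. Solving for integer coefficients yields p as stated.

x^4 - 3*x*y^3 + 3*x^3 - 2*x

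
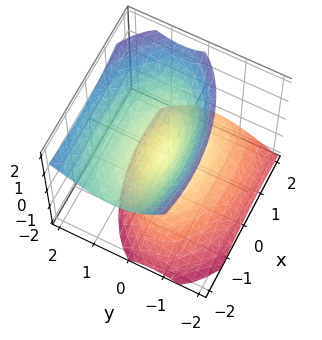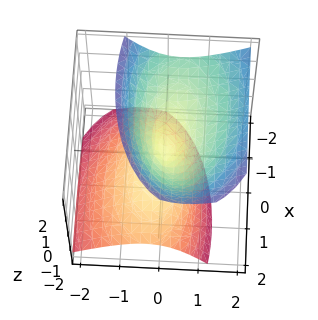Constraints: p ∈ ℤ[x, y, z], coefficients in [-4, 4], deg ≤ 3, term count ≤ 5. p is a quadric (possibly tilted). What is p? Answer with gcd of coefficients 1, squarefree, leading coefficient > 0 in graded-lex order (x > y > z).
1. The picture has 2 separate pieces. They look like related sheets of one shape, so recover p as a whole.
2. deg p = 2. A generic line meets the surface in up to 2 points.
3. Observable constraints: it meets the z-axis at z = 0 (among the integer gridlines); it meets the y-axis at y = 0 (among the integer gridlines); one x-axis crossing is at x = 0.
4. Assembling these constraints gives the stated polynomial.

x^2 + x*z + 3*y^2 - 2*y*z - 2*z^2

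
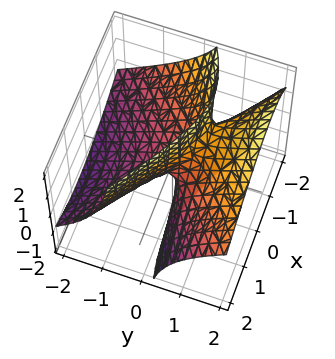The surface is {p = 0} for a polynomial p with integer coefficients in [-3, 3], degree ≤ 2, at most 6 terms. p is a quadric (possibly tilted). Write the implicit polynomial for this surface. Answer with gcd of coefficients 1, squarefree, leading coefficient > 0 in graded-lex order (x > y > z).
(a) The degree is 2 — no degree-1 surface has this shape.
(b) Checking where it meets the axes: it meets the z-axis at z = 0 (among the integer gridlines); one x-axis crossing is at x = 0; it crosses the y-axis at the gridline y = 0.
(c) Matching integer coefficients to the picture gives p.

x^2 + x*z - 2*y^2 + 3*y*z - z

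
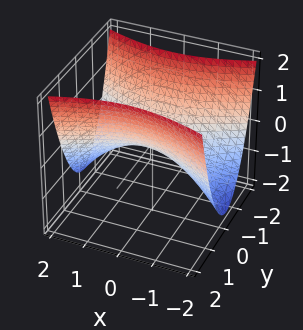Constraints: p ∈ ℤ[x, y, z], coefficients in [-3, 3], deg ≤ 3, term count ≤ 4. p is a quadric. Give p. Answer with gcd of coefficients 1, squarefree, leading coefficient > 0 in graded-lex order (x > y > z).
1. Degree: a hyperbolic paraboloid; a quadric, so deg p = 2.
2. Symmetries: the x ↦ −x reflection is a symmetry, so x appears only in even powers; mirror symmetry y ↦ −y ⇒ only even powers of y.
3. Reading off the gridlines: it meets the z-axis at z = 0 (among the integer gridlines); one x-axis crossing is at x = 0.
4. Putting this together gives p.

x^2 - 3*y^2 + 3*z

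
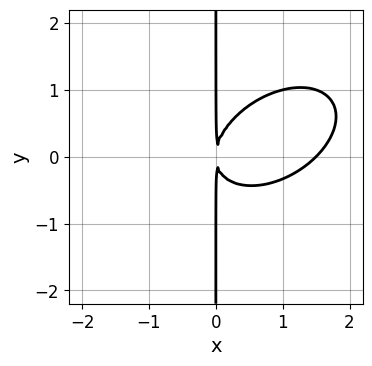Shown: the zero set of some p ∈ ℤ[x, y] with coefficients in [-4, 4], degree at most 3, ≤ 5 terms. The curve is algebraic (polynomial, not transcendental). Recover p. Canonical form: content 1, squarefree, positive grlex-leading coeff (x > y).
First, the degree is 3 — a generic line meets the curve in up to 3 points.
Next, from the visible intercepts: every point of the y-axis in the box is on the curve.
Finally, together with the visible shape, these determine p as stated.

2*x^3 - 2*x^2*y + 3*x*y^2 - 3*x^2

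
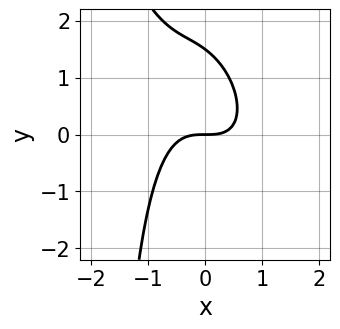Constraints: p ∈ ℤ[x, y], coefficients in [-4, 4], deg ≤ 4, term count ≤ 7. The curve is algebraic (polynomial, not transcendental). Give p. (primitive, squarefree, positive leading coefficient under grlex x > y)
3*x^3 + 2*x^2*y + x*y^2 + 2*y^2 - 3*y

deg p = 3. The shape is more complex than any degree-2 curve.
From the visible intercepts: one y-axis crossing is at y = 0; one x-axis crossing is at x = 0.
These observations pin down the coefficients.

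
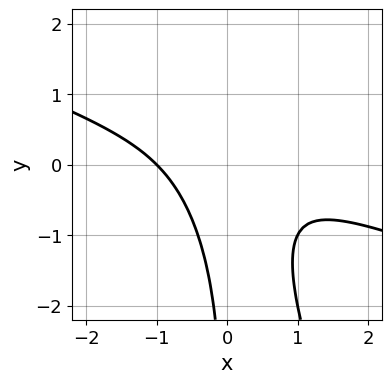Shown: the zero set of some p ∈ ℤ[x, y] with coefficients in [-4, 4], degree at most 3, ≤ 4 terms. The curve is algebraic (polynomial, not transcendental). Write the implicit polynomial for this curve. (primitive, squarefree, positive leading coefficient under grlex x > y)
x^3 + 3*x^2*y + x*y^2 + 1

Degree: no degree-2 curve has this shape, so deg p = 3.
Checking where it meets the axes: one x-axis crossing is at x = -1; the curve avoids every integer y-axis point in the box.
The integer polynomial consistent with all of this is the stated p.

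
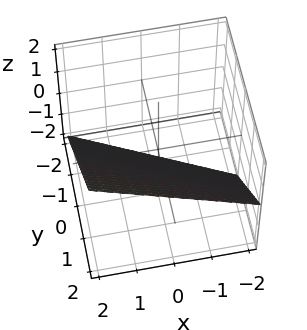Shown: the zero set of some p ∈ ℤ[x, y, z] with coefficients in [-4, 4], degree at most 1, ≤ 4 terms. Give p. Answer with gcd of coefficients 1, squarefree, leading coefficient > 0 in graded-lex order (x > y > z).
deg p = 1. Every cross-section is a straight line — this is a plane.
Checking where it meets the axes: it meets the z-axis at z = -1 (among the integer gridlines); it meets the y-axis at y = 1 (among the integer gridlines); one x-axis crossing is at x = 2.
Solving for integer coefficients yields p as stated.

x + 2*y - 2*z - 2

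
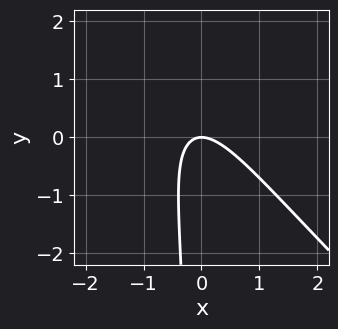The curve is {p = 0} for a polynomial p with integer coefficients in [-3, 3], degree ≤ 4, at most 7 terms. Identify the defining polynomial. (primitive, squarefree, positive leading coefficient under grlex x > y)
x^3 - x*y^2 + 3*x^2 + 3*x*y + 2*y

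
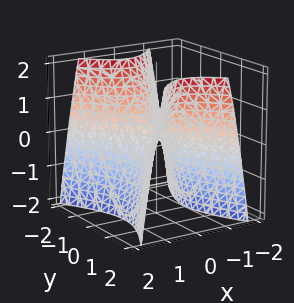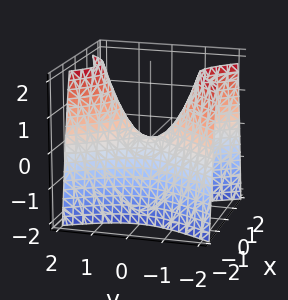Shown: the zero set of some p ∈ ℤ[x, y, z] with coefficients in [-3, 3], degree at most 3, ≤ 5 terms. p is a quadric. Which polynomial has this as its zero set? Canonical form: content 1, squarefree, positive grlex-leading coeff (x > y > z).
2*x^2 - y^2 + z

deg p = 2.
Symmetries: it's symmetric under y → −y, forcing even powers of y; mirror symmetry x ↦ −x ⇒ only even powers of x.
Reading off the gridlines: it crosses the y-axis at the gridline y = 0; it meets the z-axis at z = 0 (among the integer gridlines).
Assembling these constraints gives the stated polynomial.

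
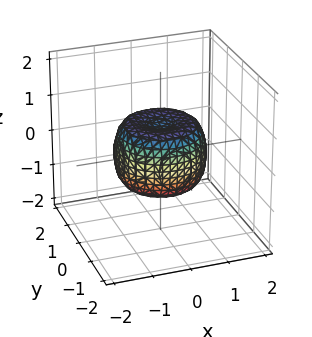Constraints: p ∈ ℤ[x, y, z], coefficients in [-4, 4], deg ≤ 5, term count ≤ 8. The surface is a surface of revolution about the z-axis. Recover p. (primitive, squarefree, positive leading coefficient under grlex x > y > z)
2*x^4 + 4*x^2*y^2 + 2*y^4 - 2*x^2 - 2*y^2 + 2*z^2 - 1

1. The degree is 4 — the shape is more complex than any degree-3 surface.
2. By symmetry, the surface is invariant under rotation about z: p = q(x² + y², z).
3. Against the integer gridlines: a circular section at z = 0 has radius between 1 and 2.
4. Solving for integer coefficients yields p as stated.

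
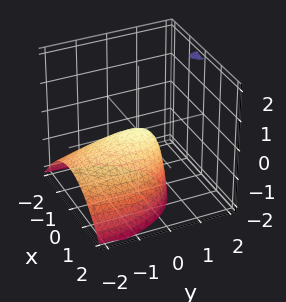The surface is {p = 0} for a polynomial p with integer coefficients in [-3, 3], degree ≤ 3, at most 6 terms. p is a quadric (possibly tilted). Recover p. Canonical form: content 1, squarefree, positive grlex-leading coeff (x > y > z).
(a) deg p = 2.
(b) Reading off the gridlines: one y-axis crossing is at y = 0; it meets the z-axis at z = 0 (among the integer gridlines); one x-axis crossing is at x = 0.
(c) Putting this together gives p.

2*x^2 + y^2 - 2*y*z + 2*z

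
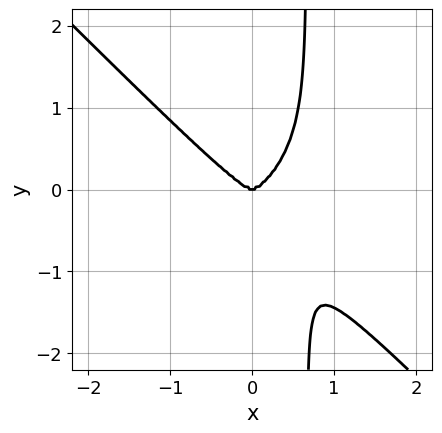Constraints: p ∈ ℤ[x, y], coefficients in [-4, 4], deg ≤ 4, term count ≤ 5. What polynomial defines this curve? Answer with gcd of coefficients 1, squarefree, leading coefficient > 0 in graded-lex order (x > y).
3*x^4 + 3*x*y^3 - 2*y^3

Degree: a generic line meets the curve in up to 4 points, so deg p = 4.
Observable constraints: one x-axis crossing is at x = 0; it meets the y-axis at y = 0 (among the integer gridlines).
The integer polynomial consistent with all of this is the stated p.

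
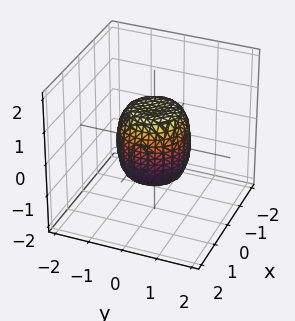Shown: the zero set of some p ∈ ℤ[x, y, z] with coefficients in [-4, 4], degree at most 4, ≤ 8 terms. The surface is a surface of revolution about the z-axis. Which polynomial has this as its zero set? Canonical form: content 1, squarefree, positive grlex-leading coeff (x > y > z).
1. The degree is 4 — no degree-3 surface has this shape.
2. Symmetry: every cross-section ⟂ z is a circle, so x, y appear only via x² + y².
3. From the visible intercepts: a circular section at z = 1 has radius between 0 and 1; among the integer gridlines, it crosses the y-axis at y ∈ {-1, 1}; among the integer gridlines, it crosses the z-axis at z ∈ {-1, 1}; the x-axis gridline crossings are at x ∈ {-1, 1}.
4. Matching integer coefficients to the picture gives p.

2*x^4 + 4*x^2*y^2 + 2*y^4 - x^2 - y^2 + z^2 - 1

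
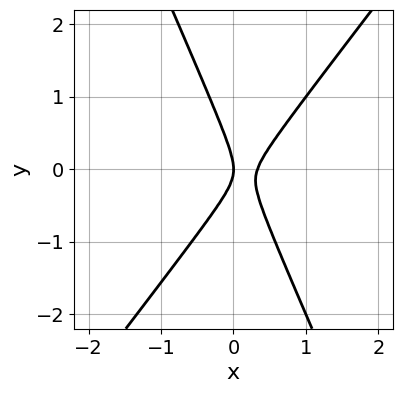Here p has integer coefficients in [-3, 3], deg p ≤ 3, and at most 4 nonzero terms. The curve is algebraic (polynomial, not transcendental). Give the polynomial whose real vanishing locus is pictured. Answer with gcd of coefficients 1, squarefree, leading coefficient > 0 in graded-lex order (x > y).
1. Degree: the shape is more complex than any degree-1 curve, so deg p = 2.
2. From the visible intercepts: one y-axis crossing is at y = 0; one x-axis crossing is at x = 0.
3. Assembling these constraints gives the stated polynomial.

3*x^2 - x*y - y^2 - x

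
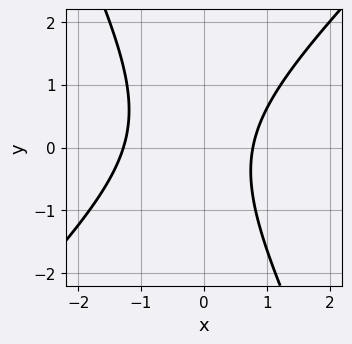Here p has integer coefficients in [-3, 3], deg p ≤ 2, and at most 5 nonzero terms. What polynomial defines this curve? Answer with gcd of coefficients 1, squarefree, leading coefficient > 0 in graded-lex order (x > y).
2*x^2 - x*y - y^2 + x - 2

First, deg p = 2. The shape is more complex than any degree-1 curve.
Then, from the axis intercepts and sections: the curve avoids every integer y-axis point in the box.
Finally, matching integer coefficients to the picture gives p.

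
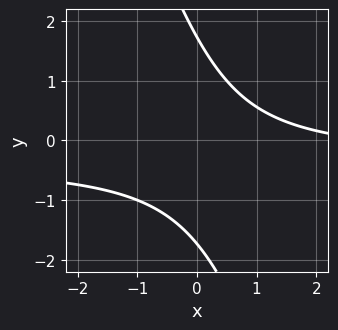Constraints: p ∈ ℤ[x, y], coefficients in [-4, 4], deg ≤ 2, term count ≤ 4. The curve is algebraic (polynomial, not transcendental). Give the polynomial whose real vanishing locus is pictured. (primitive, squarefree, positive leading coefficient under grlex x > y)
1. The degree is 2 — the shape is more complex than any degree-1 curve.
2. From the axis intercepts and sections: it misses every integer gridline on the x-axis.
3. The integer polynomial consistent with all of this is the stated p.

3*x*y + y^2 + x - 3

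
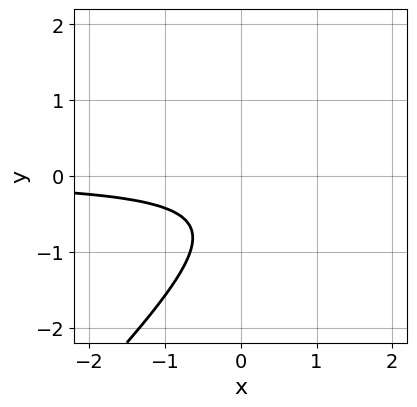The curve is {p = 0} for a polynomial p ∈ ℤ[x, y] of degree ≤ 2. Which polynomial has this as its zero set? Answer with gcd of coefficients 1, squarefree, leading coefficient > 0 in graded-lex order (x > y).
First, the degree is 2 — a generic line meets the curve in up to 2 points.
Then, observable constraints: the curve avoids every integer y-axis point in the box; the curve avoids every integer x-axis point in the box.
Finally, together with the visible shape, these determine p as stated.

3*x*y - 3*y^2 - 3*y - 2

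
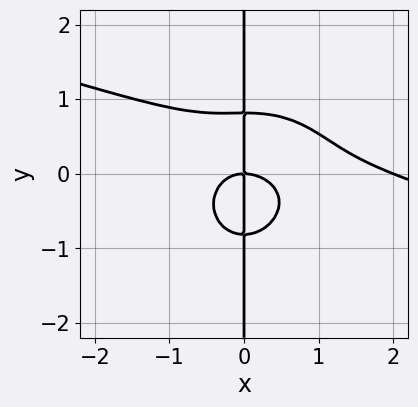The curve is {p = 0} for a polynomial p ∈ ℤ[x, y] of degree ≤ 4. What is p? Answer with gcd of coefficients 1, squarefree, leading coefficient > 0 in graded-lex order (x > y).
(a) Degree: a generic line meets the curve in up to 4 points, so deg p = 4.
(b) Against the integer gridlines: the visible y-axis segment lies entirely on the curve; among the integer gridlines, it crosses the x-axis at x ∈ {0, 2}.
(c) Matching integer coefficients to the picture gives p.

x^4 + 3*x^3*y + 3*x*y^3 - 2*x^3 - 2*x*y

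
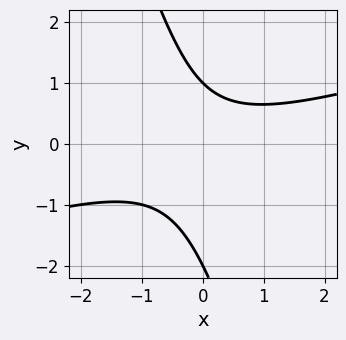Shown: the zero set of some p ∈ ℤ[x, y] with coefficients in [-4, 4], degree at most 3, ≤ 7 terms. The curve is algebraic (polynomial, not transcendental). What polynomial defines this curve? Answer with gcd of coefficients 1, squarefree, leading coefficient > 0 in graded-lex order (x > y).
x^2 - 3*x*y - y^2 - y + 2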